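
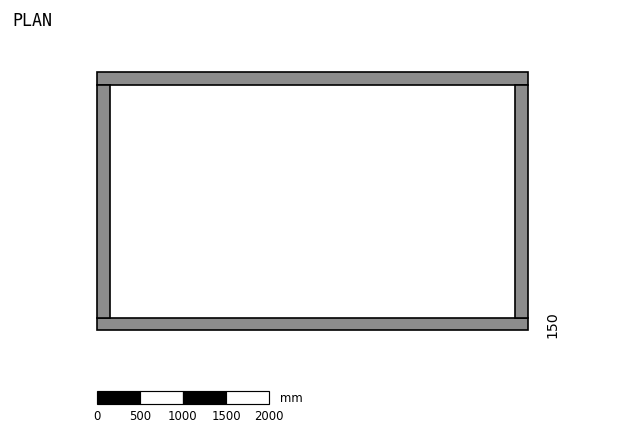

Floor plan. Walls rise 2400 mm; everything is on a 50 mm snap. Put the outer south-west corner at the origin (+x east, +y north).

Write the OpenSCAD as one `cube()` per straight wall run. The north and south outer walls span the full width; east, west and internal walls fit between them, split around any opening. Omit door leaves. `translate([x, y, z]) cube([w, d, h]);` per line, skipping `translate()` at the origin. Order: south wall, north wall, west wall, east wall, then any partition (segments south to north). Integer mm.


cube([5000, 150, 2400]);
translate([0, 2850, 0]) cube([5000, 150, 2400]);
translate([0, 150, 0]) cube([150, 2700, 2400]);
translate([4850, 150, 0]) cube([150, 2700, 2400]);


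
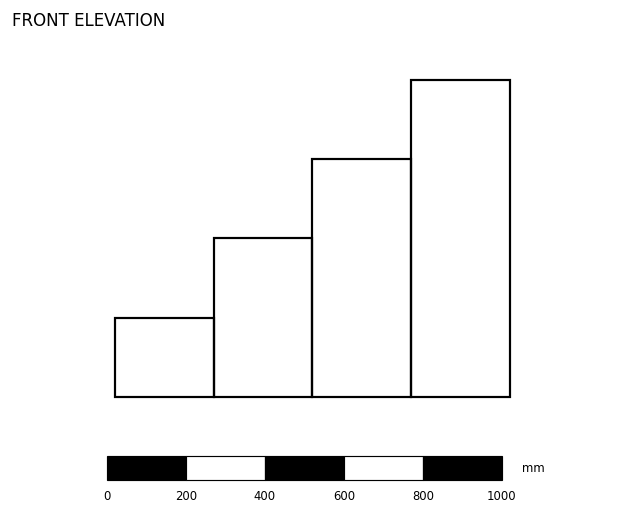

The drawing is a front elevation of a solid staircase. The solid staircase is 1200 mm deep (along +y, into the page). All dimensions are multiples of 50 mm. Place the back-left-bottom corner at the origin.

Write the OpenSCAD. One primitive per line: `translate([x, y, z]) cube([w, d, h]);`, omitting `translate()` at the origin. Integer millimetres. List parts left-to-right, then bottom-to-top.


cube([250, 1200, 200]);
translate([250, 0, 0]) cube([250, 1200, 400]);
translate([500, 0, 0]) cube([250, 1200, 600]);
translate([750, 0, 0]) cube([250, 1200, 800]);


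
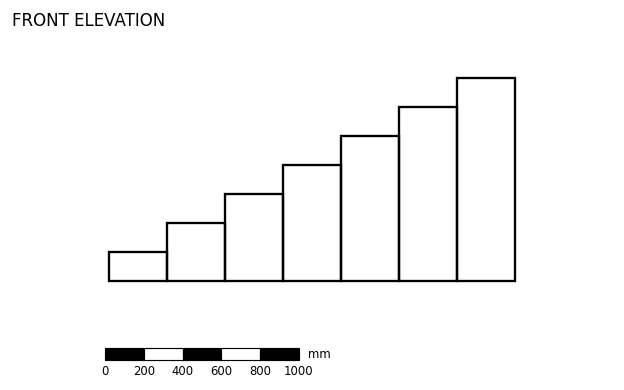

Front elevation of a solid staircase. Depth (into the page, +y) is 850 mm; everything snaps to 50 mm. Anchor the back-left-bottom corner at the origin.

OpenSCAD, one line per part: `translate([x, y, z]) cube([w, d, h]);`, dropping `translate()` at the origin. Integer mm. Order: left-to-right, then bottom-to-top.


cube([300, 850, 150]);
translate([300, 0, 0]) cube([300, 850, 300]);
translate([600, 0, 0]) cube([300, 850, 450]);
translate([900, 0, 0]) cube([300, 850, 600]);
translate([1200, 0, 0]) cube([300, 850, 750]);
translate([1500, 0, 0]) cube([300, 850, 900]);
translate([1800, 0, 0]) cube([300, 850, 1050]);


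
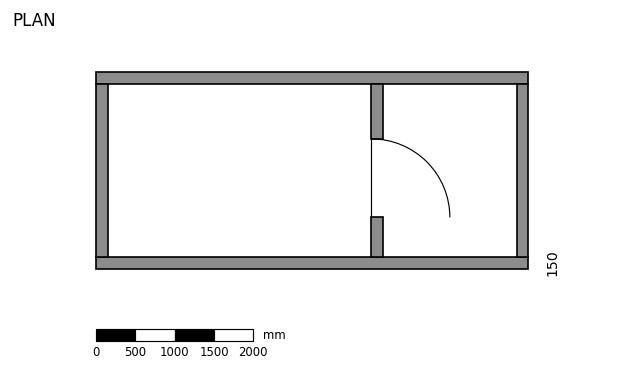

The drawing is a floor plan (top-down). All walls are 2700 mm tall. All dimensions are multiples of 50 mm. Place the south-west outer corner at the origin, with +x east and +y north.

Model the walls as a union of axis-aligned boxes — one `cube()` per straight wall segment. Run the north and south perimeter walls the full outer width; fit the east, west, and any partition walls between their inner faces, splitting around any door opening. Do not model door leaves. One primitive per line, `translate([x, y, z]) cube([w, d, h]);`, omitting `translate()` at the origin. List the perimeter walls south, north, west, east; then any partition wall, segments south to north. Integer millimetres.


cube([5500, 150, 2700]);
translate([0, 2350, 0]) cube([5500, 150, 2700]);
translate([0, 150, 0]) cube([150, 2200, 2700]);
translate([5350, 150, 0]) cube([150, 2200, 2700]);
translate([3500, 150, 0]) cube([150, 500, 2700]);
translate([3500, 1650, 0]) cube([150, 700, 2700]);


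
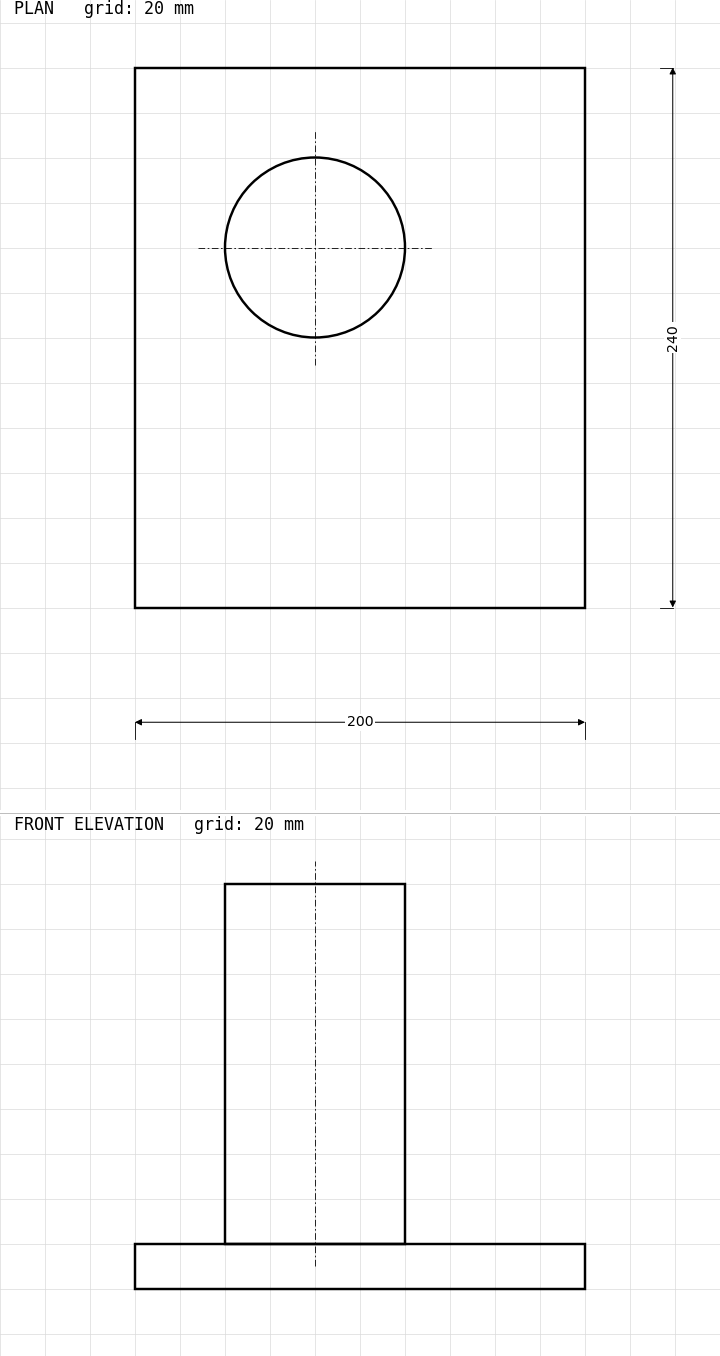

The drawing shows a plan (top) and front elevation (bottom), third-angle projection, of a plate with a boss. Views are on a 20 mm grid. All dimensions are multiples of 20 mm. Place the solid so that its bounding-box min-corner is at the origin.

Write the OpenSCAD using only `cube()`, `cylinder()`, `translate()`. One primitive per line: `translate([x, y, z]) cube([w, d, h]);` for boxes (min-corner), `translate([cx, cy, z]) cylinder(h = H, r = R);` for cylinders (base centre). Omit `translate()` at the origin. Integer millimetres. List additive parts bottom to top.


cube([200, 240, 20]);
translate([80, 160, 20]) cylinder(h = 160, r = 40);


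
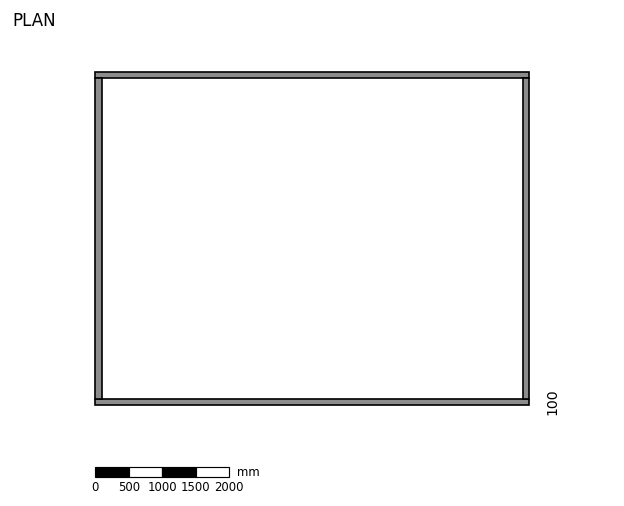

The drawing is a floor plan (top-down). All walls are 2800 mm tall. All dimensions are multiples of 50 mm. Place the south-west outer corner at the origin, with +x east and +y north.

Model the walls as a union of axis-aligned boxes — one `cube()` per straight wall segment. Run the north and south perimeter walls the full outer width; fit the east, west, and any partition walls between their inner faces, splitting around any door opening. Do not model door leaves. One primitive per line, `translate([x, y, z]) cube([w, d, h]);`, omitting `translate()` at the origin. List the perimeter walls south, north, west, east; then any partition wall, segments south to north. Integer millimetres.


cube([6500, 100, 2800]);
translate([0, 4900, 0]) cube([6500, 100, 2800]);
translate([0, 100, 0]) cube([100, 4800, 2800]);
translate([6400, 100, 0]) cube([100, 4800, 2800]);


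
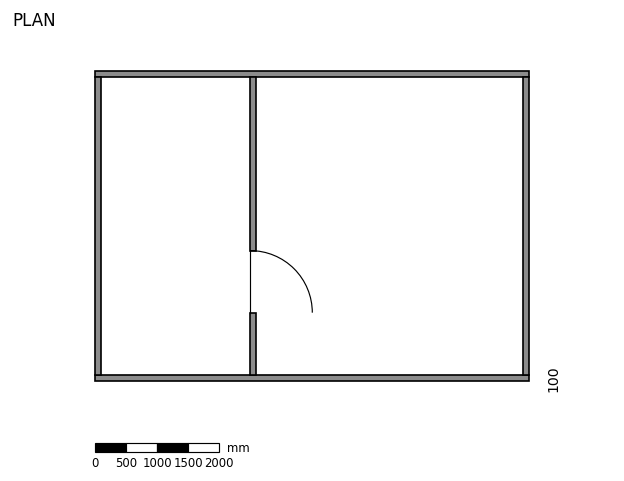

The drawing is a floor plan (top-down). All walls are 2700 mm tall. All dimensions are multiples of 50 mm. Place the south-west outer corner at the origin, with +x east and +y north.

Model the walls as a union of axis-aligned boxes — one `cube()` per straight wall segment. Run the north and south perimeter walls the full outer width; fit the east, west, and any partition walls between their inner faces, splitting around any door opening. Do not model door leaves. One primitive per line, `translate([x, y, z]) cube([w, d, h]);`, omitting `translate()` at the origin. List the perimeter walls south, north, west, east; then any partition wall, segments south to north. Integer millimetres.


cube([7000, 100, 2700]);
translate([0, 4900, 0]) cube([7000, 100, 2700]);
translate([0, 100, 0]) cube([100, 4800, 2700]);
translate([6900, 100, 0]) cube([100, 4800, 2700]);
translate([2500, 100, 0]) cube([100, 1000, 2700]);
translate([2500, 2100, 0]) cube([100, 2800, 2700]);


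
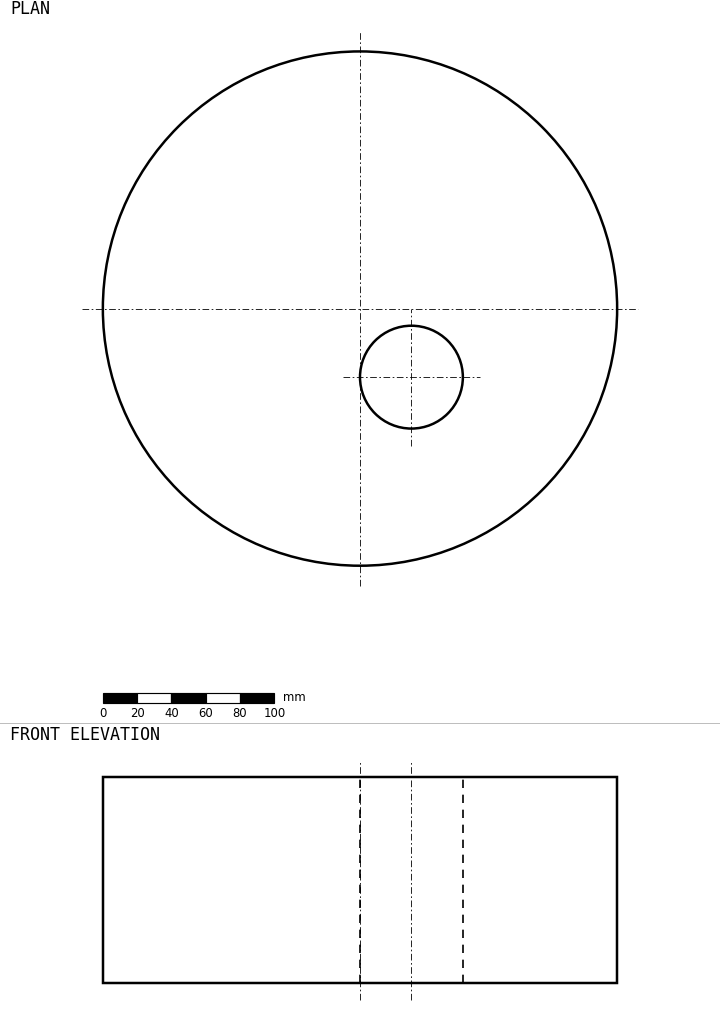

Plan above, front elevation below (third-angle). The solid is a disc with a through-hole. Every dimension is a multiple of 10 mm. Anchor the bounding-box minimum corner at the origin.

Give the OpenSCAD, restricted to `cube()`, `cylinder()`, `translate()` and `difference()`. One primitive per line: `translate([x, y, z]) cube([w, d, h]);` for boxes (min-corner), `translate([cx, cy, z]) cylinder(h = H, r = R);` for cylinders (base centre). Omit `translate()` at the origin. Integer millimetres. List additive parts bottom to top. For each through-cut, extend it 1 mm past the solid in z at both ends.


difference() {
  translate([150, 150, 0]) cylinder(h = 120, r = 150);
  translate([180, 110, -1]) cylinder(h = 122, r = 30);
}


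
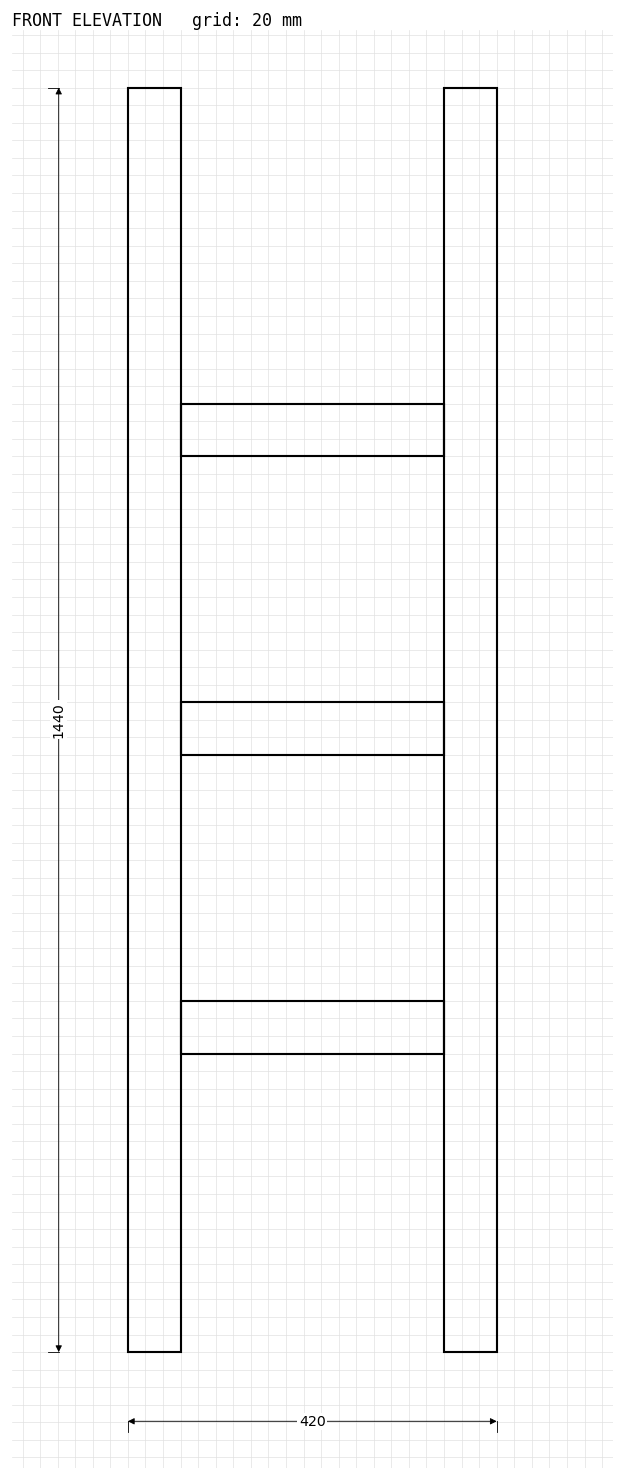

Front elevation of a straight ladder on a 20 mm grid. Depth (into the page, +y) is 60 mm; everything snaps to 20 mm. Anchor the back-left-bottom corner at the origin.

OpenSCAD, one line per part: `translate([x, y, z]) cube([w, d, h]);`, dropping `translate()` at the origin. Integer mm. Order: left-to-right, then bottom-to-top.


cube([60, 60, 1440]);
translate([60, 0, 340]) cube([300, 60, 60]);
translate([60, 0, 680]) cube([300, 60, 60]);
translate([60, 0, 1020]) cube([300, 60, 60]);
translate([360, 0, 0]) cube([60, 60, 1440]);


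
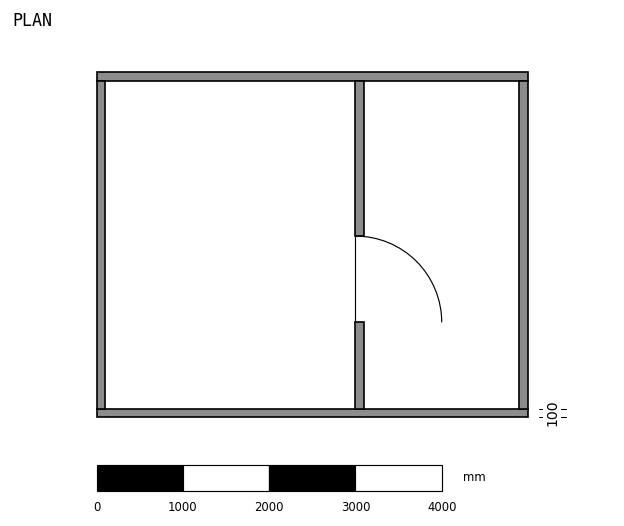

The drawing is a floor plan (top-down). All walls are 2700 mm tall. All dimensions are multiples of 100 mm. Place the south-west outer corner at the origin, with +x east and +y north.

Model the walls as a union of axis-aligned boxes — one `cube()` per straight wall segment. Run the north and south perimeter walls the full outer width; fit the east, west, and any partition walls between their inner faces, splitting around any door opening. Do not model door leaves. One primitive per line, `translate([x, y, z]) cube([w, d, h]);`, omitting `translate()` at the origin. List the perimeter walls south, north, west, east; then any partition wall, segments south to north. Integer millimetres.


cube([5000, 100, 2700]);
translate([0, 3900, 0]) cube([5000, 100, 2700]);
translate([0, 100, 0]) cube([100, 3800, 2700]);
translate([4900, 100, 0]) cube([100, 3800, 2700]);
translate([3000, 100, 0]) cube([100, 1000, 2700]);
translate([3000, 2100, 0]) cube([100, 1800, 2700]);


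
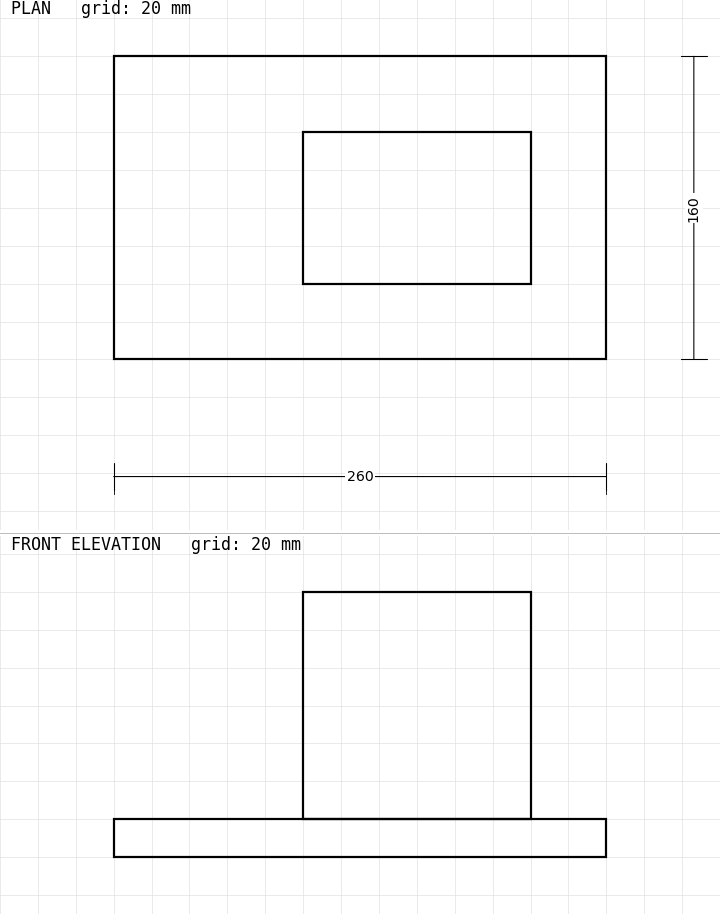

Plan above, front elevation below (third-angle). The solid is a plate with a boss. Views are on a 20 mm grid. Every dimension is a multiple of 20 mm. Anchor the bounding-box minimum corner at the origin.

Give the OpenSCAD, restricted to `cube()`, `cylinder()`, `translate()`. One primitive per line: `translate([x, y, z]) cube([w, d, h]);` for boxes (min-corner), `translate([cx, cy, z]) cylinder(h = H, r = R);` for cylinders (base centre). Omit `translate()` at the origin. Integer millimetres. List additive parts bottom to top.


cube([260, 160, 20]);
translate([100, 40, 20]) cube([120, 80, 120]);


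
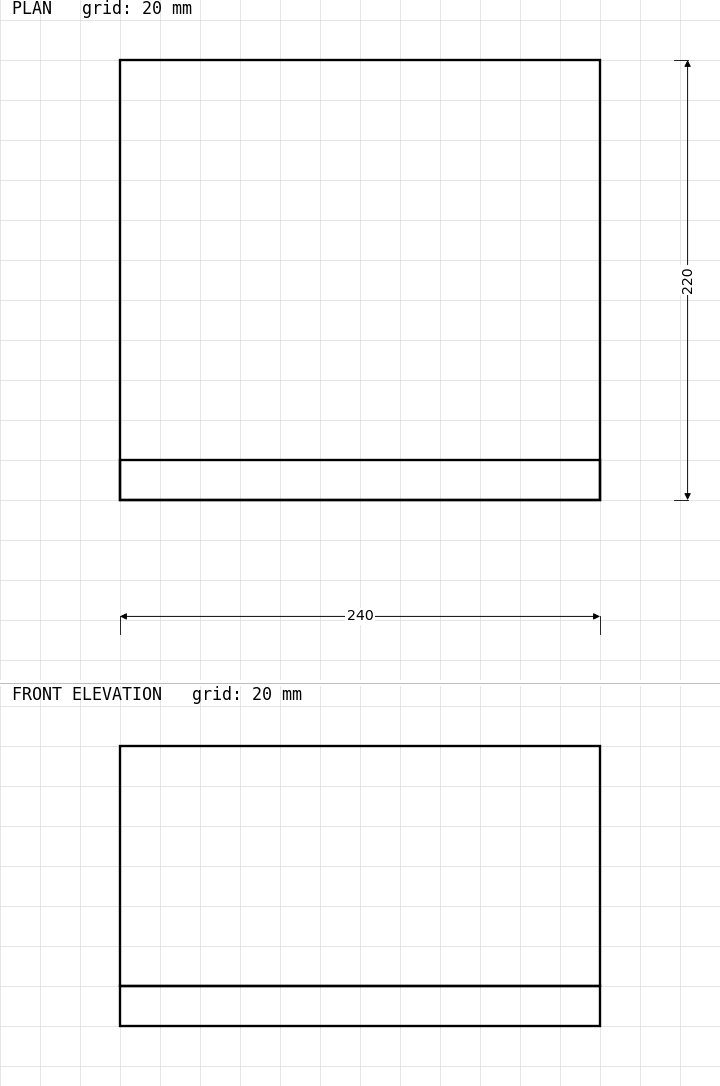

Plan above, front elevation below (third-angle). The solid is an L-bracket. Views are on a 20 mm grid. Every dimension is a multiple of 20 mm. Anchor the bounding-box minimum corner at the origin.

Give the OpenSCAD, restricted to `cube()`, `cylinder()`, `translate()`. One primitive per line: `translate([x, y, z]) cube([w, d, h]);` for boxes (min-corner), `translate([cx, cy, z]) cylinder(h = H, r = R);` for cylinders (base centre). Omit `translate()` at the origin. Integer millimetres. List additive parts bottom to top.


cube([240, 220, 20]);
translate([0, 0, 20]) cube([240, 20, 120]);


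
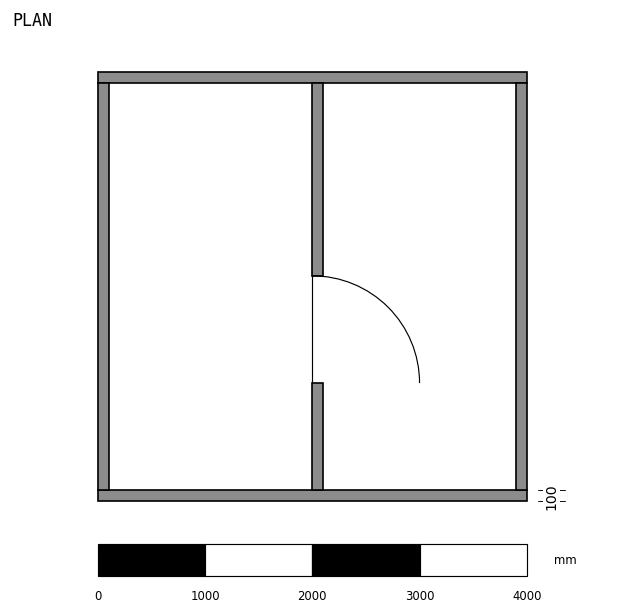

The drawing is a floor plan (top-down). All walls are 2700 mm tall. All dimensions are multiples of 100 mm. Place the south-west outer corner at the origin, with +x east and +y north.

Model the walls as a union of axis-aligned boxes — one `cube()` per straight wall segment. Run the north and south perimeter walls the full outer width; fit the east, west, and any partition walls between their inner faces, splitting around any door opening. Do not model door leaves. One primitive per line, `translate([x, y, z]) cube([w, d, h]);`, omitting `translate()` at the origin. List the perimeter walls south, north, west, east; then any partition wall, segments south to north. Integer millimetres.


cube([4000, 100, 2700]);
translate([0, 3900, 0]) cube([4000, 100, 2700]);
translate([0, 100, 0]) cube([100, 3800, 2700]);
translate([3900, 100, 0]) cube([100, 3800, 2700]);
translate([2000, 100, 0]) cube([100, 1000, 2700]);
translate([2000, 2100, 0]) cube([100, 1800, 2700]);


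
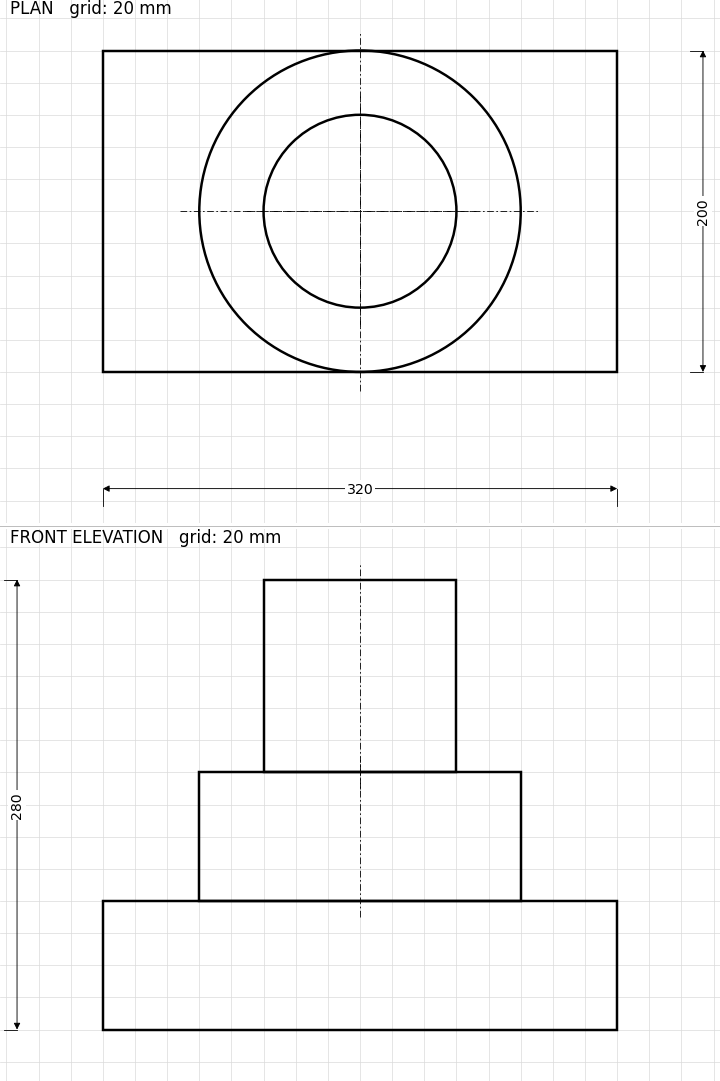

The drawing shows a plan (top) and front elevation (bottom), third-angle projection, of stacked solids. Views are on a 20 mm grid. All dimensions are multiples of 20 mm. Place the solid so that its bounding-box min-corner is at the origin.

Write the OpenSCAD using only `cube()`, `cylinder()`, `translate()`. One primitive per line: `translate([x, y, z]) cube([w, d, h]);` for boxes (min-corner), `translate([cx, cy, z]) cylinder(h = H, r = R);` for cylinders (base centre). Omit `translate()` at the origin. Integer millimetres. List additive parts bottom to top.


cube([320, 200, 80]);
translate([160, 100, 80]) cylinder(h = 80, r = 100);
translate([160, 100, 160]) cylinder(h = 120, r = 60);


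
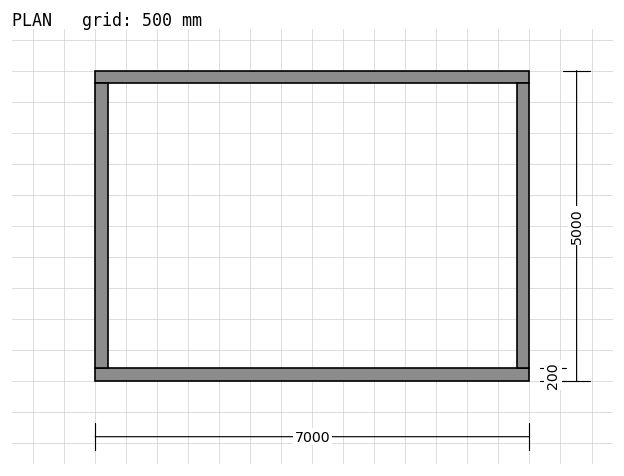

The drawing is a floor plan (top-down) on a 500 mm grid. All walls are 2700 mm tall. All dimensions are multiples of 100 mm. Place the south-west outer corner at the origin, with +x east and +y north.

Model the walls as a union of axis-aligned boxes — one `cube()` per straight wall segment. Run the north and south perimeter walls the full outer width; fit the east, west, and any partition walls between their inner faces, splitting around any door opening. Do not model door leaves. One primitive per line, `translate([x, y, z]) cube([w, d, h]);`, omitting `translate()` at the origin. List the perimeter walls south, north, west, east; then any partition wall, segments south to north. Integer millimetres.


cube([7000, 200, 2700]);
translate([0, 4800, 0]) cube([7000, 200, 2700]);
translate([0, 200, 0]) cube([200, 4600, 2700]);
translate([6800, 200, 0]) cube([200, 4600, 2700]);


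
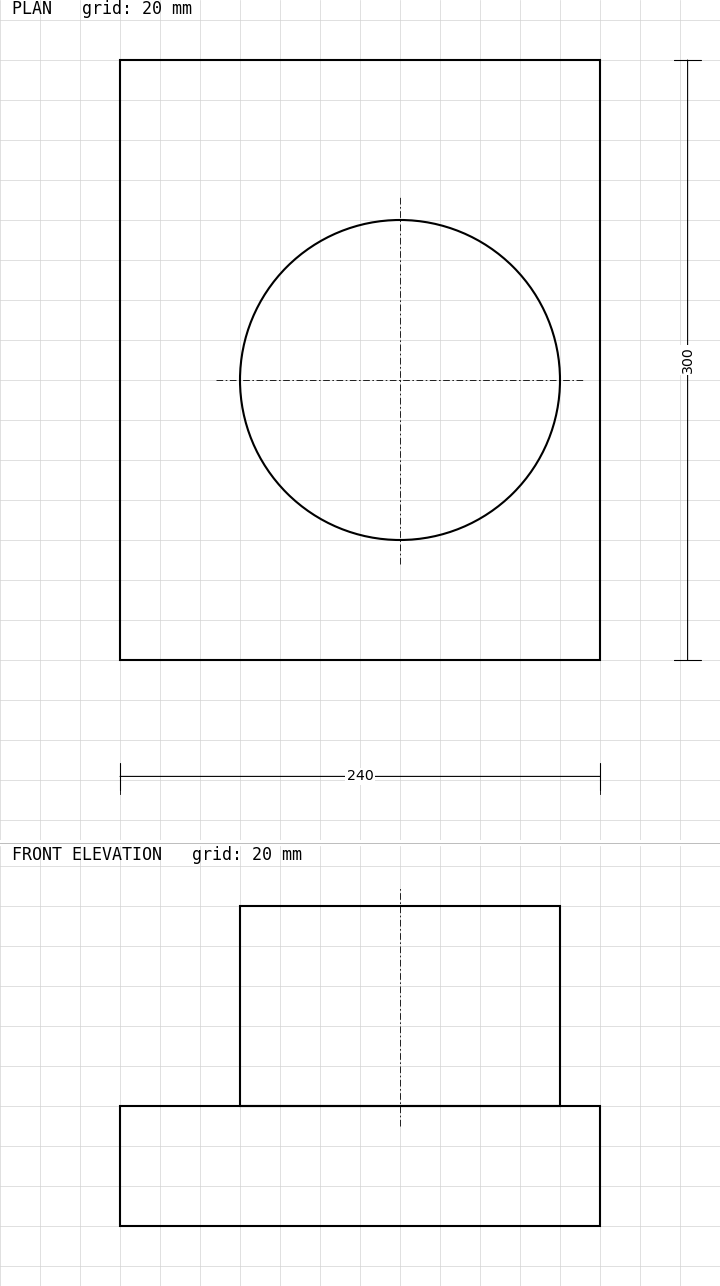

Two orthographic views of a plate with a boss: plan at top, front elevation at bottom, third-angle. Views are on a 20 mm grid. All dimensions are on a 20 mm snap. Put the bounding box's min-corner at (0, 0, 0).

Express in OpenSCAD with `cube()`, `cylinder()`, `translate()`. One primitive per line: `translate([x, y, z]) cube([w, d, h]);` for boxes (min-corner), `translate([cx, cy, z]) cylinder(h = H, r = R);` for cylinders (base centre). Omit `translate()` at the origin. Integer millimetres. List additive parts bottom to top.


cube([240, 300, 60]);
translate([140, 140, 60]) cylinder(h = 100, r = 80);


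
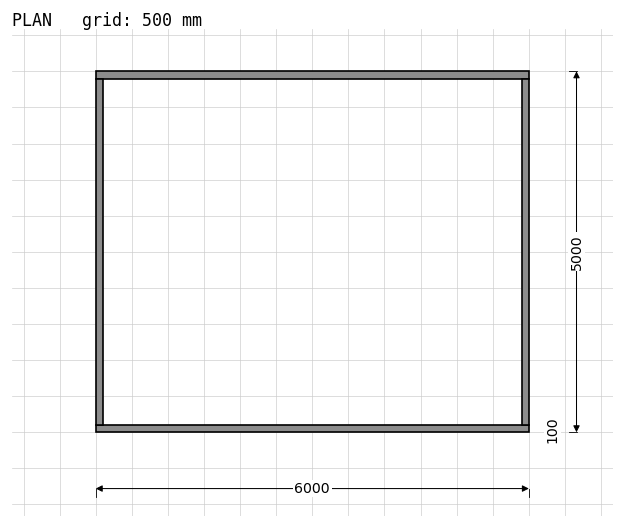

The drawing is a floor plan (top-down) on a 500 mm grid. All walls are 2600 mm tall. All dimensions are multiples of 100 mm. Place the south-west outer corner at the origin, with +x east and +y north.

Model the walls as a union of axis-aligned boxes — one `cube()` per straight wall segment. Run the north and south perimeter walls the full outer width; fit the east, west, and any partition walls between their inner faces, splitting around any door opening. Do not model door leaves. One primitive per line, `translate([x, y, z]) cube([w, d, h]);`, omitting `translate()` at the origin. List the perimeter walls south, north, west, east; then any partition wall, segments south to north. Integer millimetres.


cube([6000, 100, 2600]);
translate([0, 4900, 0]) cube([6000, 100, 2600]);
translate([0, 100, 0]) cube([100, 4800, 2600]);
translate([5900, 100, 0]) cube([100, 4800, 2600]);


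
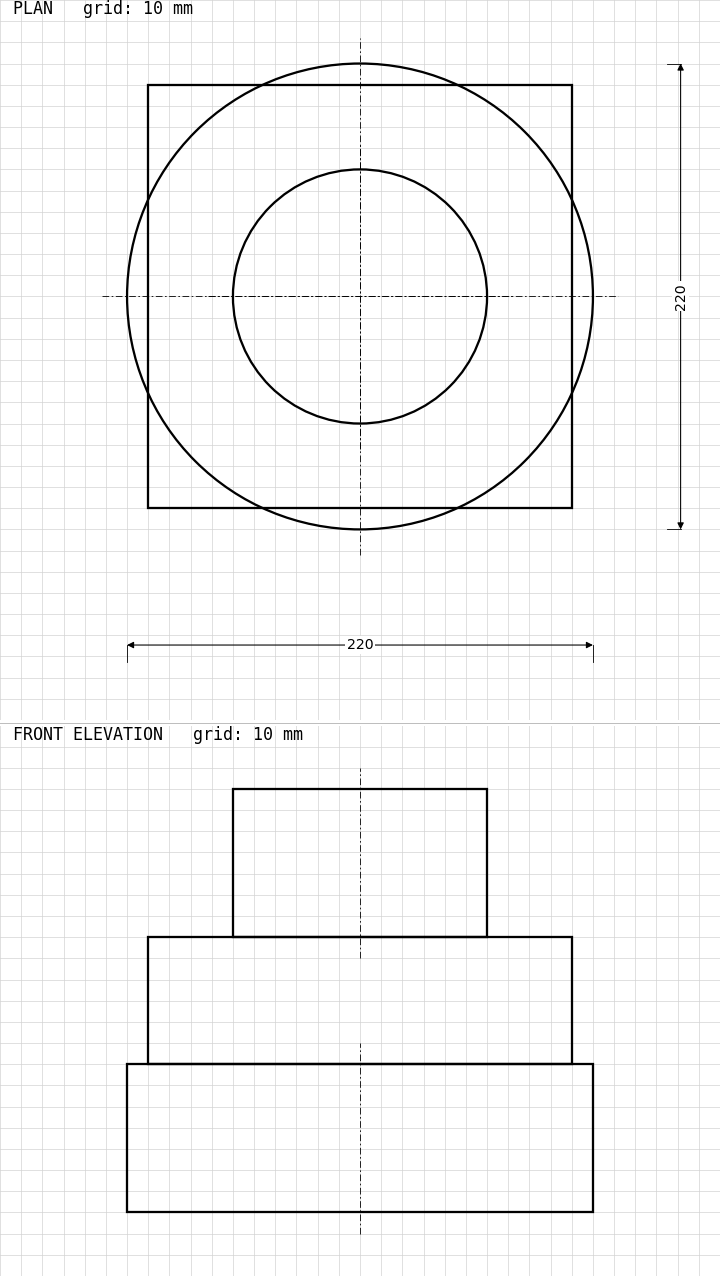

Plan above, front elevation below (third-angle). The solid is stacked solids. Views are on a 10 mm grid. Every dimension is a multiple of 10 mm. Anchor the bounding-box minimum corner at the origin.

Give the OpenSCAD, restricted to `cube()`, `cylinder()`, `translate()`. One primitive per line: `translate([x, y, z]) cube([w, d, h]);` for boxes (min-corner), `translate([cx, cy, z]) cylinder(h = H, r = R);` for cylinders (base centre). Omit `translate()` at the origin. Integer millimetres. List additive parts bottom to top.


translate([110, 110, 0]) cylinder(h = 70, r = 110);
translate([10, 10, 70]) cube([200, 200, 60]);
translate([110, 110, 130]) cylinder(h = 70, r = 60);


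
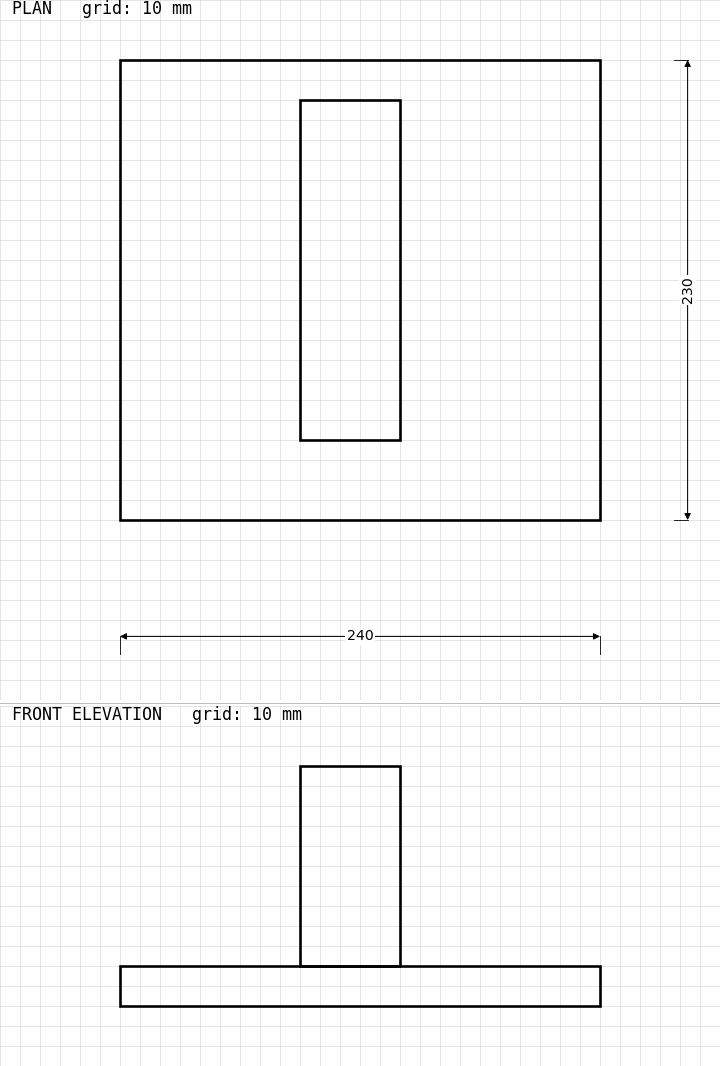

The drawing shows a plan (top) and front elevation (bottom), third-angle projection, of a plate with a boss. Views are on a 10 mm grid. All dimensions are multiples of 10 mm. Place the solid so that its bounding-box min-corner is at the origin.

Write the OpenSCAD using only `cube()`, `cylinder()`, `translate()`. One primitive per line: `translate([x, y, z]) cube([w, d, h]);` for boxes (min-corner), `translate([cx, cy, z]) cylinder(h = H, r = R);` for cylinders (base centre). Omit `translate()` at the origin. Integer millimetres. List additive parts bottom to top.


cube([240, 230, 20]);
translate([90, 40, 20]) cube([50, 170, 100]);


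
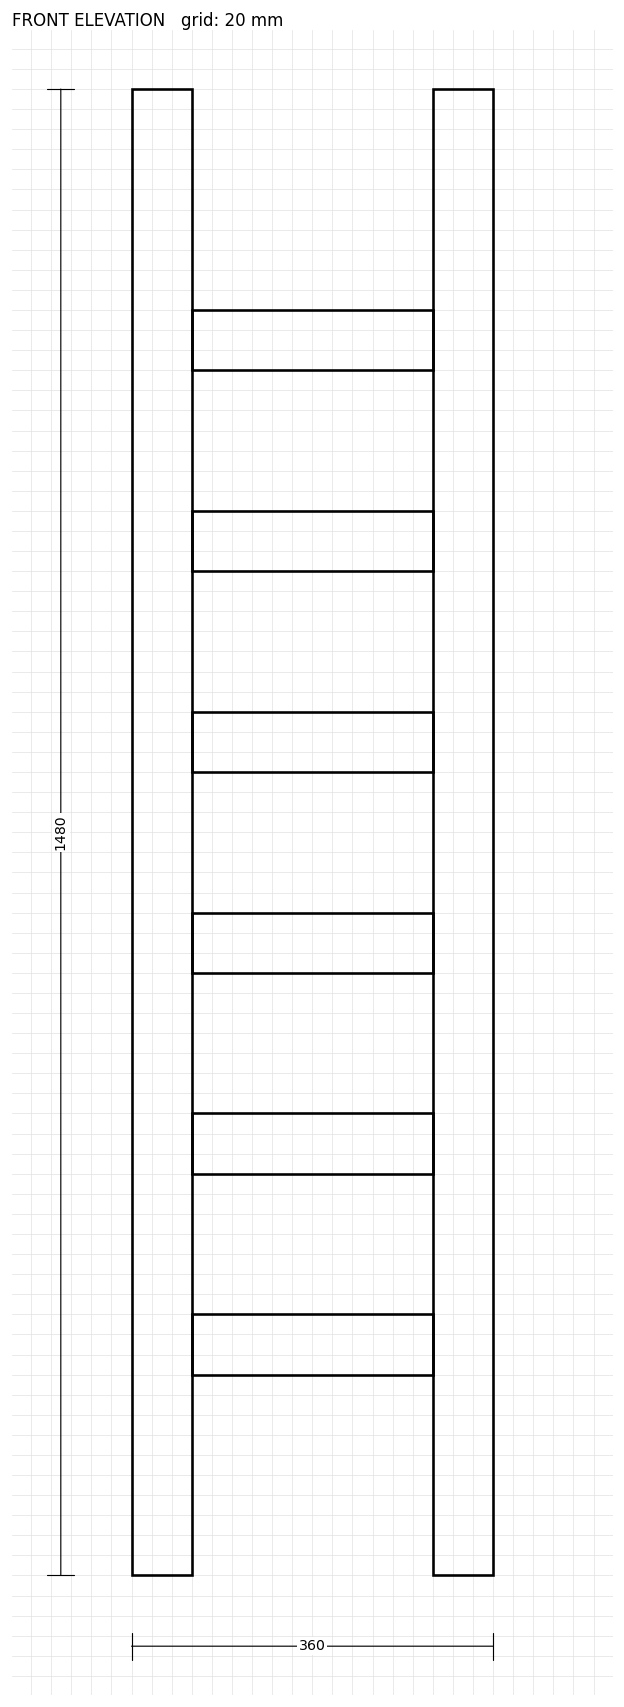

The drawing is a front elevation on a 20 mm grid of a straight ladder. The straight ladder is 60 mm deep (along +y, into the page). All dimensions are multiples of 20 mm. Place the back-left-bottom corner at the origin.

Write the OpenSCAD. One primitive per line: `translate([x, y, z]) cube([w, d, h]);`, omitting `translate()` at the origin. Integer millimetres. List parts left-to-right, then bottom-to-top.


cube([60, 60, 1480]);
translate([60, 0, 200]) cube([240, 60, 60]);
translate([60, 0, 400]) cube([240, 60, 60]);
translate([60, 0, 600]) cube([240, 60, 60]);
translate([60, 0, 800]) cube([240, 60, 60]);
translate([60, 0, 1000]) cube([240, 60, 60]);
translate([60, 0, 1200]) cube([240, 60, 60]);
translate([300, 0, 0]) cube([60, 60, 1480]);


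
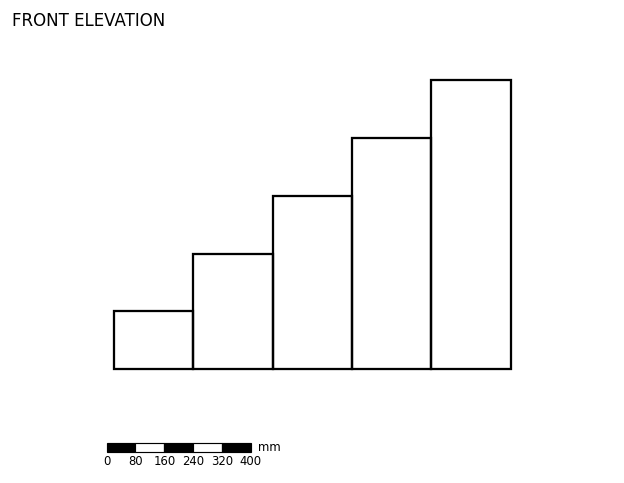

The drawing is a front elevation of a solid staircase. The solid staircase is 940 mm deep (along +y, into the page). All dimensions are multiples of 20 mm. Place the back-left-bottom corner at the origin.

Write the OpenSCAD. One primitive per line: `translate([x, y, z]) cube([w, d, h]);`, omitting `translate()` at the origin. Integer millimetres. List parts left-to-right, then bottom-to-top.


cube([220, 940, 160]);
translate([220, 0, 0]) cube([220, 940, 320]);
translate([440, 0, 0]) cube([220, 940, 480]);
translate([660, 0, 0]) cube([220, 940, 640]);
translate([880, 0, 0]) cube([220, 940, 800]);


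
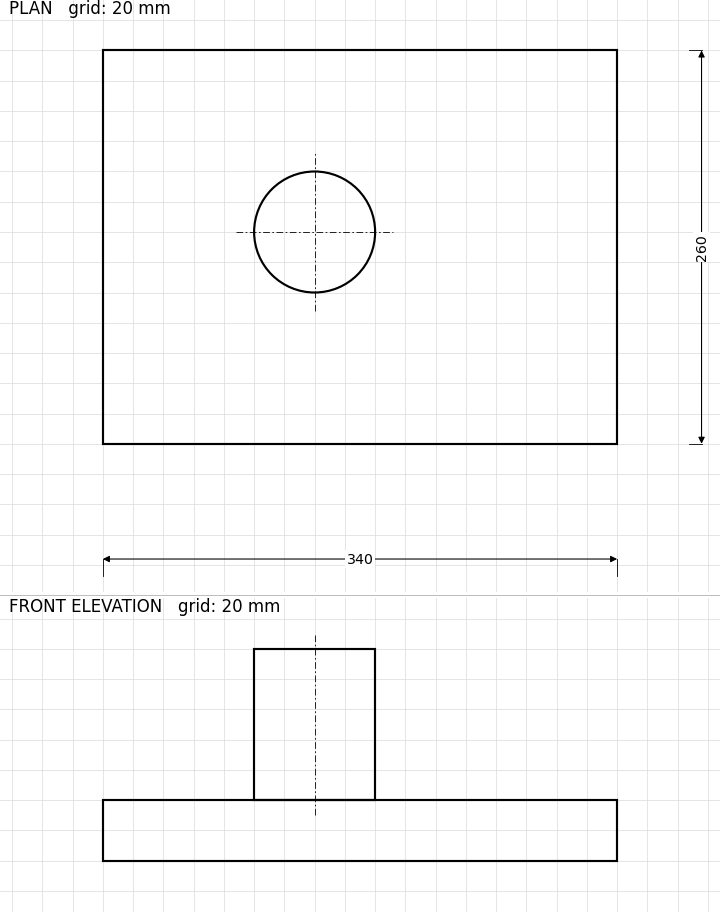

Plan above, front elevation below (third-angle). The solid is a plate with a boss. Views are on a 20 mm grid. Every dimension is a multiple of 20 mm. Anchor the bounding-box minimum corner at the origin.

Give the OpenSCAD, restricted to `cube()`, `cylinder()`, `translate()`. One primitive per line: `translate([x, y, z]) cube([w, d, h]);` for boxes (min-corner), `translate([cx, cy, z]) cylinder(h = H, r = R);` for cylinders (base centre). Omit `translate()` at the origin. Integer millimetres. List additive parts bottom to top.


cube([340, 260, 40]);
translate([140, 140, 40]) cylinder(h = 100, r = 40);


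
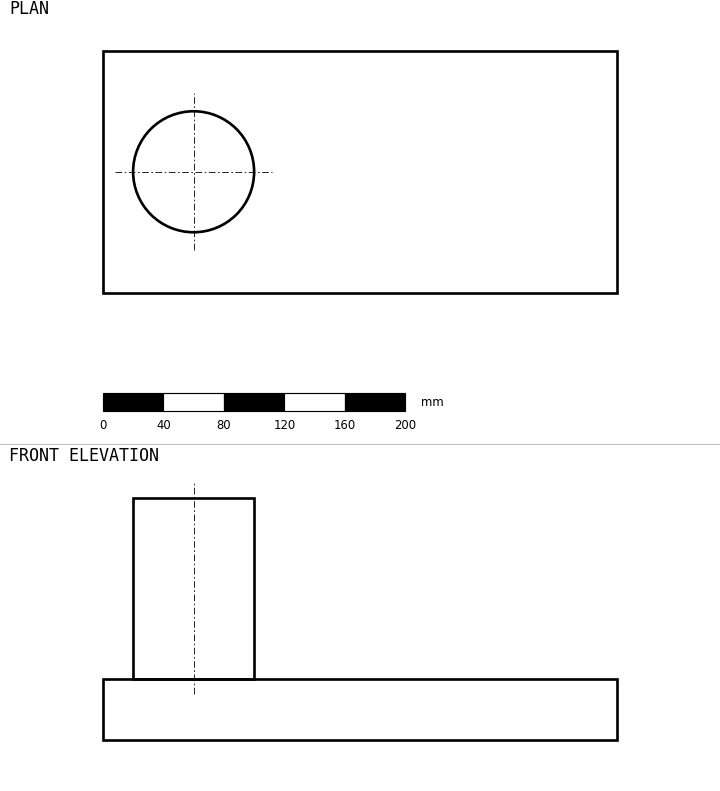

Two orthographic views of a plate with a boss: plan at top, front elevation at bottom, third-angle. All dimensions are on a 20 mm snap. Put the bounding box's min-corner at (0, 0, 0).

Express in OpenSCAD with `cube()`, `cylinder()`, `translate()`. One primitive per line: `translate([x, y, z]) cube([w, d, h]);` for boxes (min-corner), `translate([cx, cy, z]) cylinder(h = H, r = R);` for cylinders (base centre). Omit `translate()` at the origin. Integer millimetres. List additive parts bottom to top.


cube([340, 160, 40]);
translate([60, 80, 40]) cylinder(h = 120, r = 40);


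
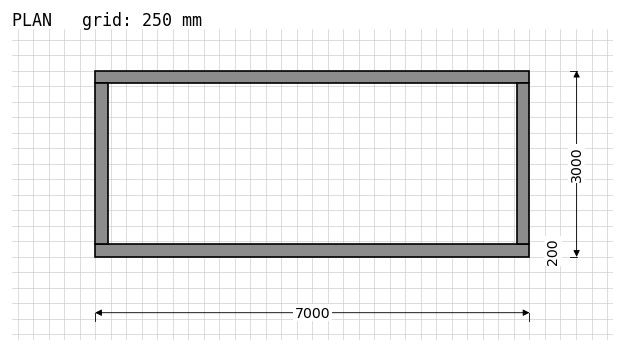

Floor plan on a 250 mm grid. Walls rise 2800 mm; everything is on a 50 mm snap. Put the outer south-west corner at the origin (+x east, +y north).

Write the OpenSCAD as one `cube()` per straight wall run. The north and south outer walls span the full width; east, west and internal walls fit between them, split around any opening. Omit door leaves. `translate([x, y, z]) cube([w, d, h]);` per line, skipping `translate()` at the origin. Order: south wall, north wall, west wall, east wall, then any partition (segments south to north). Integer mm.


cube([7000, 200, 2800]);
translate([0, 2800, 0]) cube([7000, 200, 2800]);
translate([0, 200, 0]) cube([200, 2600, 2800]);
translate([6800, 200, 0]) cube([200, 2600, 2800]);


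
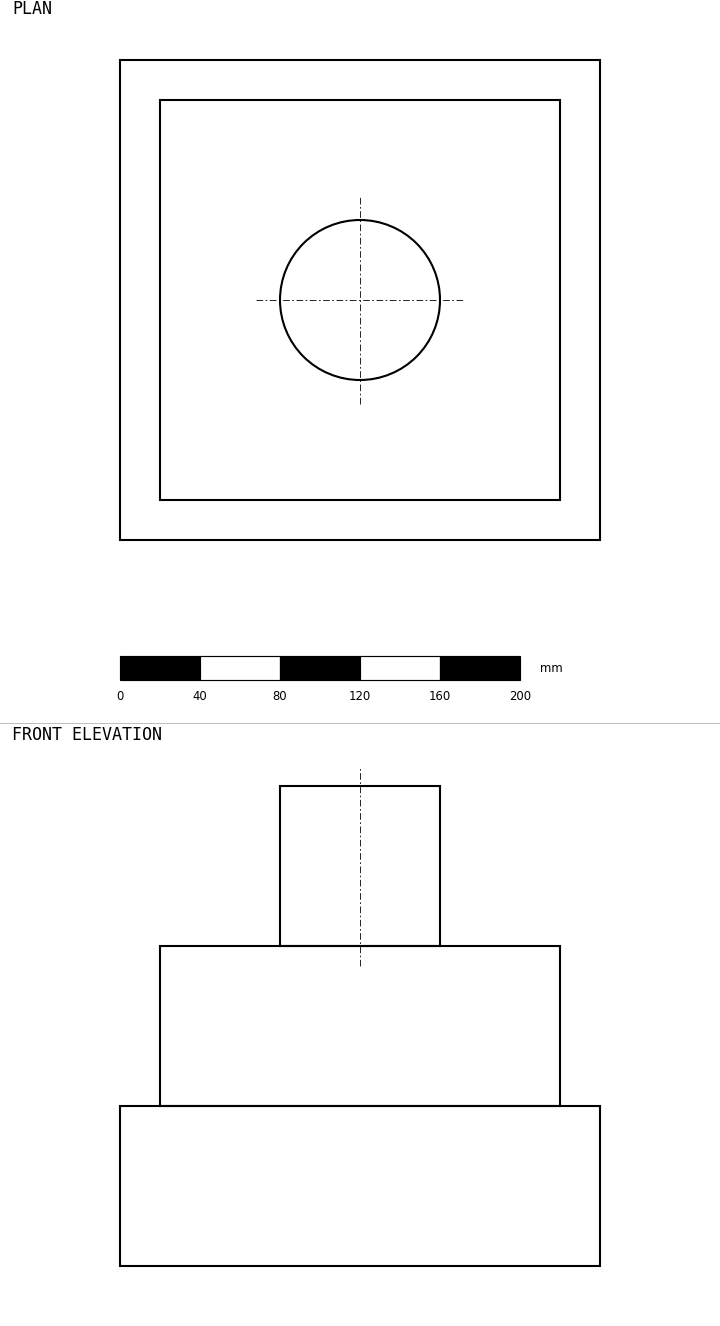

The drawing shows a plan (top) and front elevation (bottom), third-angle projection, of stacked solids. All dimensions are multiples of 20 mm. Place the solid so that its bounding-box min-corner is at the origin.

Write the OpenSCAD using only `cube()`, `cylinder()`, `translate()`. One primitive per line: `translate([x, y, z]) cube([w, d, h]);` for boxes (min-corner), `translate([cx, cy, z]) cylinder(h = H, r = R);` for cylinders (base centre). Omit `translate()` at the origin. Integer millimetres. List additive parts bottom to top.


cube([240, 240, 80]);
translate([20, 20, 80]) cube([200, 200, 80]);
translate([120, 120, 160]) cylinder(h = 80, r = 40);


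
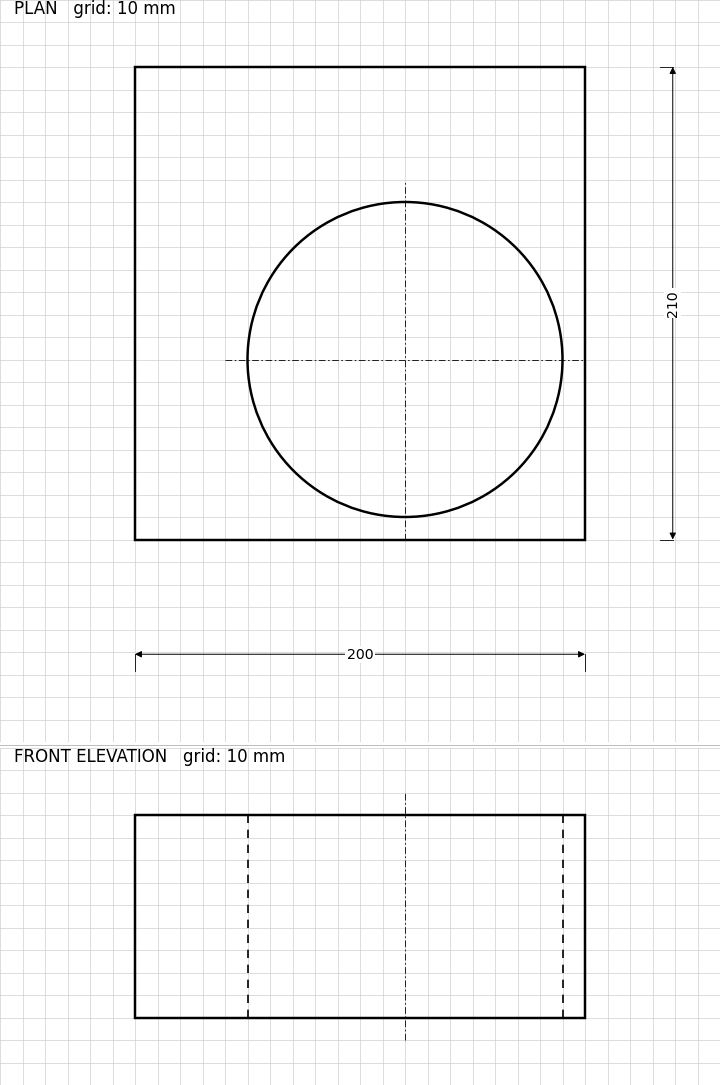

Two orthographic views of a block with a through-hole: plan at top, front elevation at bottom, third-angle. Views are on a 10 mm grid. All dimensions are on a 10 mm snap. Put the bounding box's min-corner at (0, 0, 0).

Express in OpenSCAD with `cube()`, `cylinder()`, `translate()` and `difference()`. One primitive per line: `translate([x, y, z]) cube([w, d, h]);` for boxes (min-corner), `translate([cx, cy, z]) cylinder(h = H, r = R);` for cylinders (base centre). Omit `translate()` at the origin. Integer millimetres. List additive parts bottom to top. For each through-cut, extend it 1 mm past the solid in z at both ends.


difference() {
  cube([200, 210, 90]);
  translate([120, 80, -1]) cylinder(h = 92, r = 70);
}


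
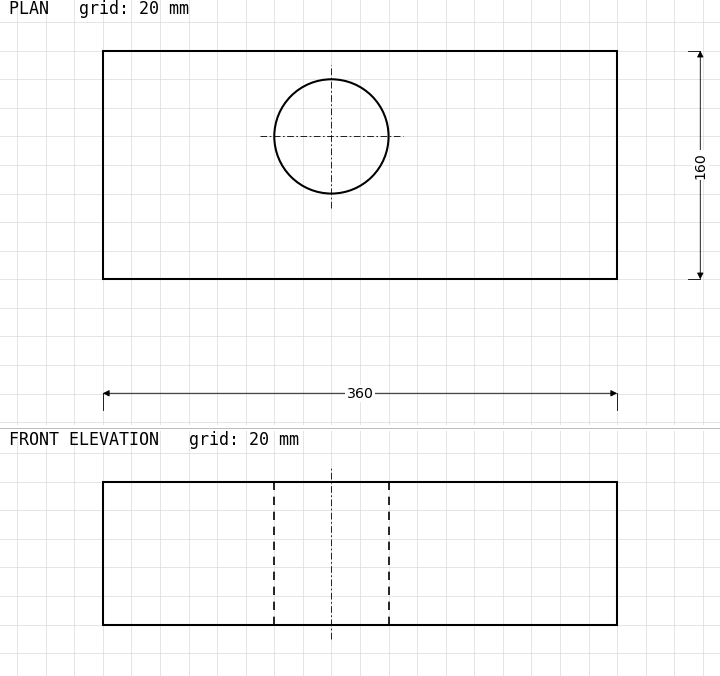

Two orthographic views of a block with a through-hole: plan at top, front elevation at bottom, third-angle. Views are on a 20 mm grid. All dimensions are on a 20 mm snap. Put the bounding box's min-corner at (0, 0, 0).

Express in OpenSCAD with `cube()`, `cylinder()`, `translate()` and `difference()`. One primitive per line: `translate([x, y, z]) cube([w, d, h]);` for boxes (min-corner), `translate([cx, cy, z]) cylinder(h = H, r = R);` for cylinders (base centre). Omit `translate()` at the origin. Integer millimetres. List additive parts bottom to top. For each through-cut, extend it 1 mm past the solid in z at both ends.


difference() {
  cube([360, 160, 100]);
  translate([160, 100, -1]) cylinder(h = 102, r = 40);
}


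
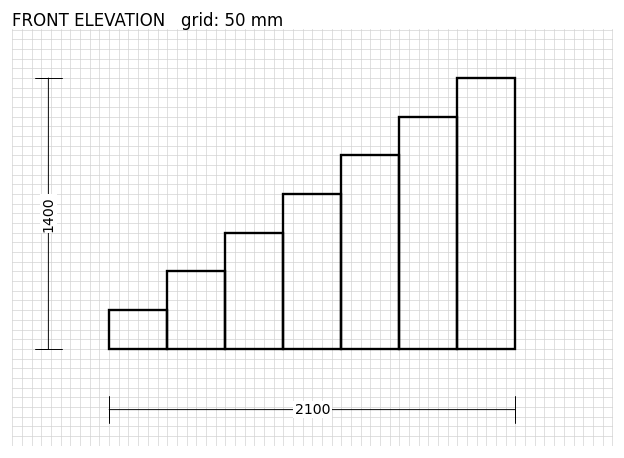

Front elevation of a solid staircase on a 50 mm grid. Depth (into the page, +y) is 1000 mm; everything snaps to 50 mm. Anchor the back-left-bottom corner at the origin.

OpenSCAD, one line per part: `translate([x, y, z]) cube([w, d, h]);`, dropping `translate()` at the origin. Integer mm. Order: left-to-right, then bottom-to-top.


cube([300, 1000, 200]);
translate([300, 0, 0]) cube([300, 1000, 400]);
translate([600, 0, 0]) cube([300, 1000, 600]);
translate([900, 0, 0]) cube([300, 1000, 800]);
translate([1200, 0, 0]) cube([300, 1000, 1000]);
translate([1500, 0, 0]) cube([300, 1000, 1200]);
translate([1800, 0, 0]) cube([300, 1000, 1400]);


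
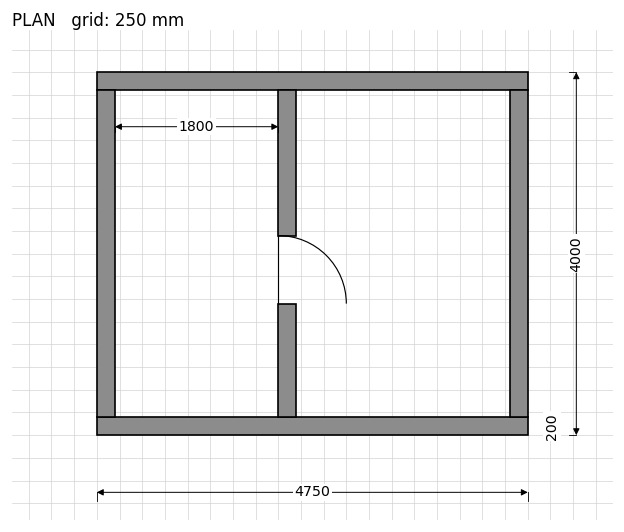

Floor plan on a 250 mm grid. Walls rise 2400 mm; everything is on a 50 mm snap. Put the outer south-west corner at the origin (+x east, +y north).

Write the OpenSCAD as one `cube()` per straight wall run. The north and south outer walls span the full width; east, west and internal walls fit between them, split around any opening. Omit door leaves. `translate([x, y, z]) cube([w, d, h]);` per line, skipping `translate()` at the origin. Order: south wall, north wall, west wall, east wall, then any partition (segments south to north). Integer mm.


cube([4750, 200, 2400]);
translate([0, 3800, 0]) cube([4750, 200, 2400]);
translate([0, 200, 0]) cube([200, 3600, 2400]);
translate([4550, 200, 0]) cube([200, 3600, 2400]);
translate([2000, 200, 0]) cube([200, 1250, 2400]);
translate([2000, 2200, 0]) cube([200, 1600, 2400]);


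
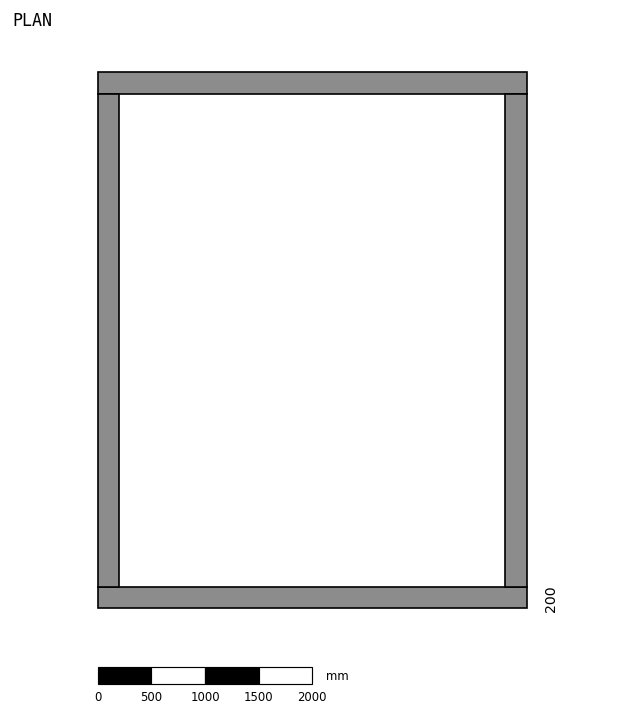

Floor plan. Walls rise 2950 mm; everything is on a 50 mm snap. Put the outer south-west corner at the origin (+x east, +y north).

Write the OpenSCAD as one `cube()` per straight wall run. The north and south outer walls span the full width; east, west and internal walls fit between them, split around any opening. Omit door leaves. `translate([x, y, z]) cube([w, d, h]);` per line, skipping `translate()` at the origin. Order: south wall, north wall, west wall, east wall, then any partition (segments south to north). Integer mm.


cube([4000, 200, 2950]);
translate([0, 4800, 0]) cube([4000, 200, 2950]);
translate([0, 200, 0]) cube([200, 4600, 2950]);
translate([3800, 200, 0]) cube([200, 4600, 2950]);


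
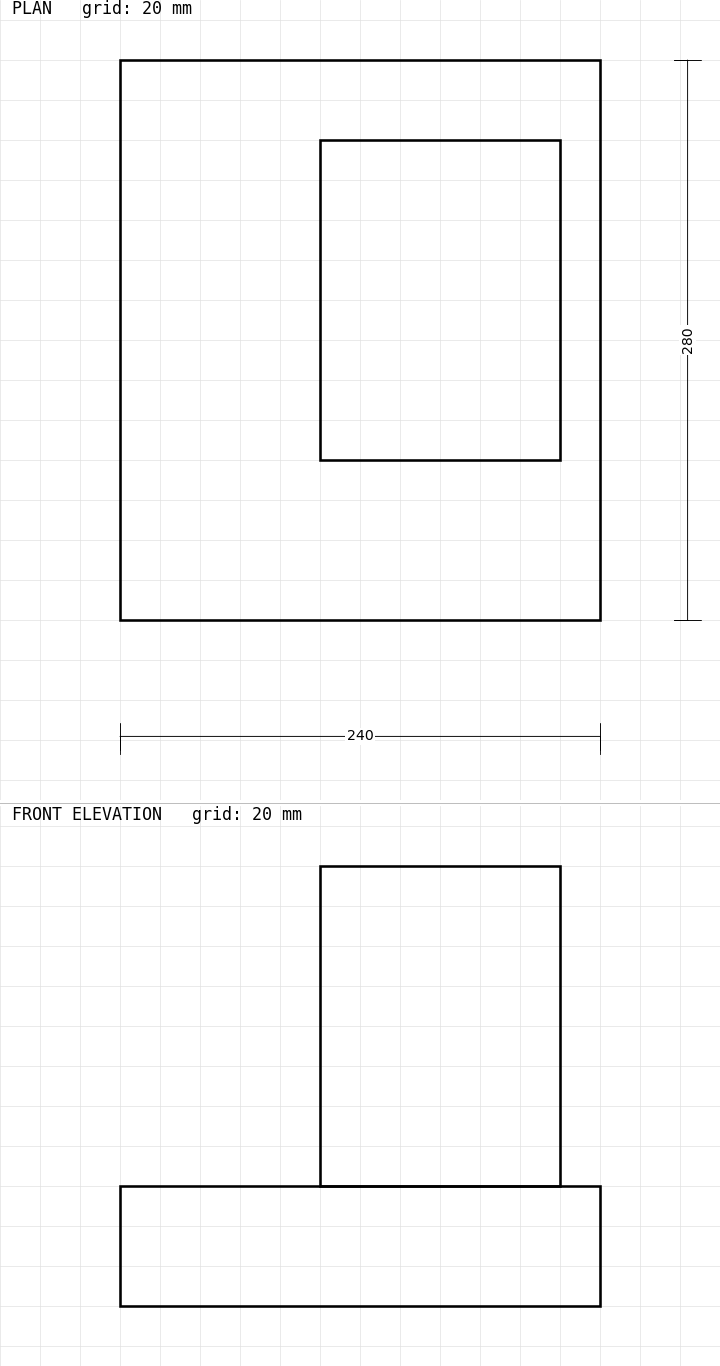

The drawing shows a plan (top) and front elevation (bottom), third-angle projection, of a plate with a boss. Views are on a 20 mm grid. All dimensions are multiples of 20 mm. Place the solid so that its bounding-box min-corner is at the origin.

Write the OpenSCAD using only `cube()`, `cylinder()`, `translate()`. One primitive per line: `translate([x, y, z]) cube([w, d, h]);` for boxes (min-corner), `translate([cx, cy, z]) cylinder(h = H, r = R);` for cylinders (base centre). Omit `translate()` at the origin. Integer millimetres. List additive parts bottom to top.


cube([240, 280, 60]);
translate([100, 80, 60]) cube([120, 160, 160]);


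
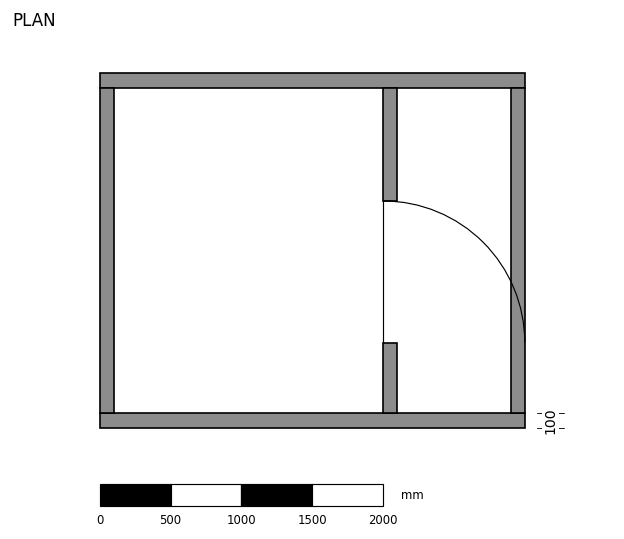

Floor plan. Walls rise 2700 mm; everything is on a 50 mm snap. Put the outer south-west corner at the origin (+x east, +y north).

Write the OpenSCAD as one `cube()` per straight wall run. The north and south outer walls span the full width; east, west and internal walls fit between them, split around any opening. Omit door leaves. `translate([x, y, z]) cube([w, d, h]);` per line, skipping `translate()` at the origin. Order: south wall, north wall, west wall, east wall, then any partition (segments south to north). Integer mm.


cube([3000, 100, 2700]);
translate([0, 2400, 0]) cube([3000, 100, 2700]);
translate([0, 100, 0]) cube([100, 2300, 2700]);
translate([2900, 100, 0]) cube([100, 2300, 2700]);
translate([2000, 100, 0]) cube([100, 500, 2700]);
translate([2000, 1600, 0]) cube([100, 800, 2700]);


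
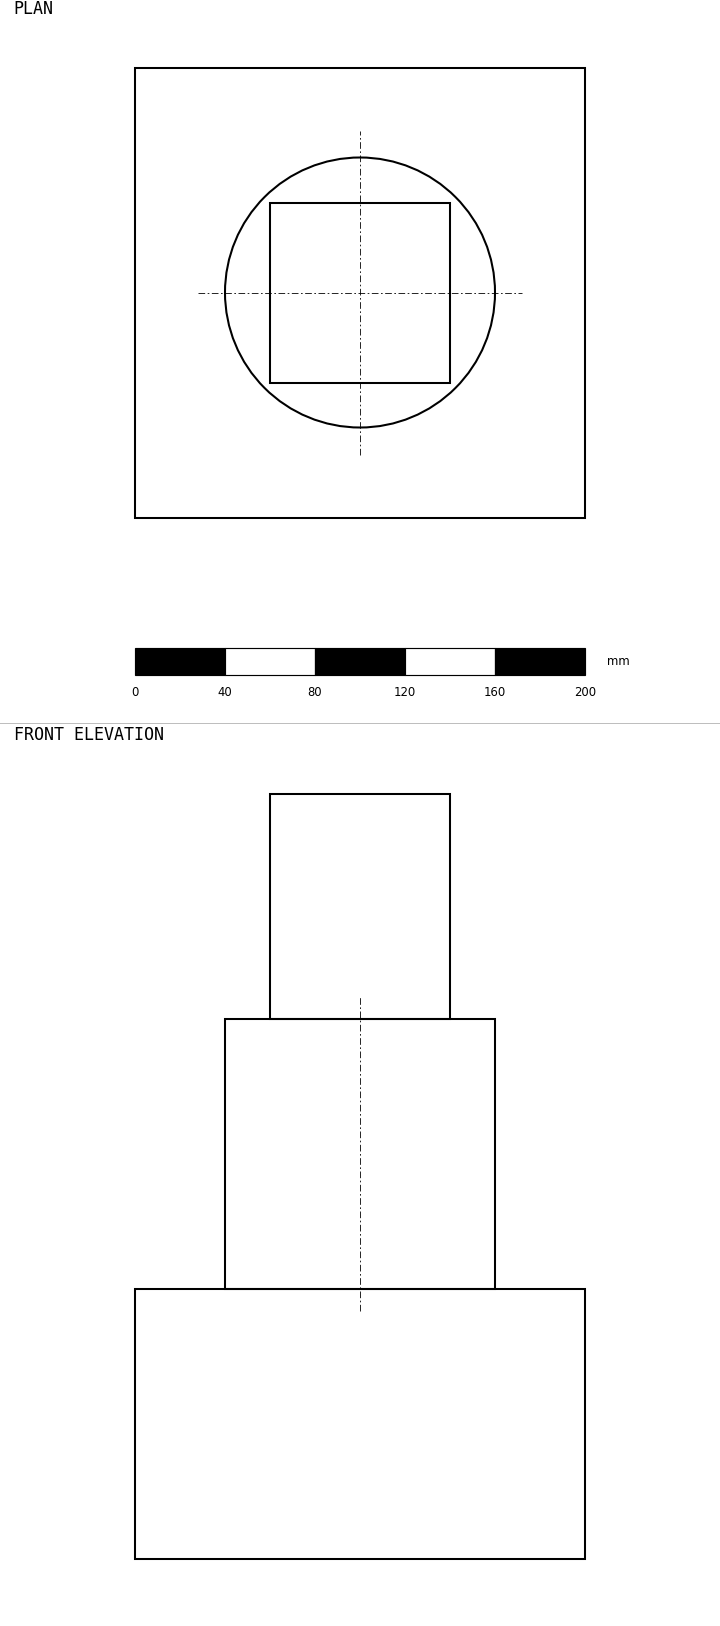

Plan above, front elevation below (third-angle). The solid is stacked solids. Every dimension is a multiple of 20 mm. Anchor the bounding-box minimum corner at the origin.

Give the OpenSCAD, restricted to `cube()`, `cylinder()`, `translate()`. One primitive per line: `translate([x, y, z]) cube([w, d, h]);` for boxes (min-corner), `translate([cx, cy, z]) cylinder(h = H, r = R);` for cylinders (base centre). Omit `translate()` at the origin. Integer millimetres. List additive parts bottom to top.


cube([200, 200, 120]);
translate([100, 100, 120]) cylinder(h = 120, r = 60);
translate([60, 60, 240]) cube([80, 80, 100]);


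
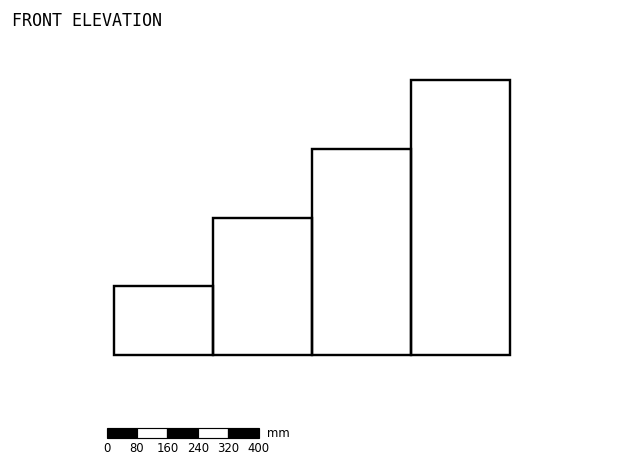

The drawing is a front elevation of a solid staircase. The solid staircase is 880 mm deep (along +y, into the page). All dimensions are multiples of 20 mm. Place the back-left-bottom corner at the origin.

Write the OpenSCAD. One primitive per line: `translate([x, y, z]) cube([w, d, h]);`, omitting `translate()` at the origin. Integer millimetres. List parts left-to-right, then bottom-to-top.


cube([260, 880, 180]);
translate([260, 0, 0]) cube([260, 880, 360]);
translate([520, 0, 0]) cube([260, 880, 540]);
translate([780, 0, 0]) cube([260, 880, 720]);


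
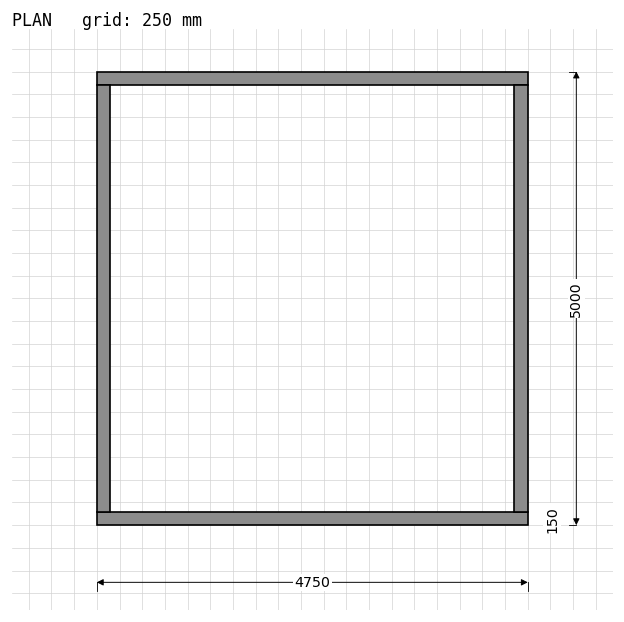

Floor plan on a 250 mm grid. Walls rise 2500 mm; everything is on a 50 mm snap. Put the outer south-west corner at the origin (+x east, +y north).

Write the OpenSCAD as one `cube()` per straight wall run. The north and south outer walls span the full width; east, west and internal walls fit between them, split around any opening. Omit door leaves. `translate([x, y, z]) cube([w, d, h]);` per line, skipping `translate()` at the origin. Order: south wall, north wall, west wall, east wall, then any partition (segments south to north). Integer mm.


cube([4750, 150, 2500]);
translate([0, 4850, 0]) cube([4750, 150, 2500]);
translate([0, 150, 0]) cube([150, 4700, 2500]);
translate([4600, 150, 0]) cube([150, 4700, 2500]);


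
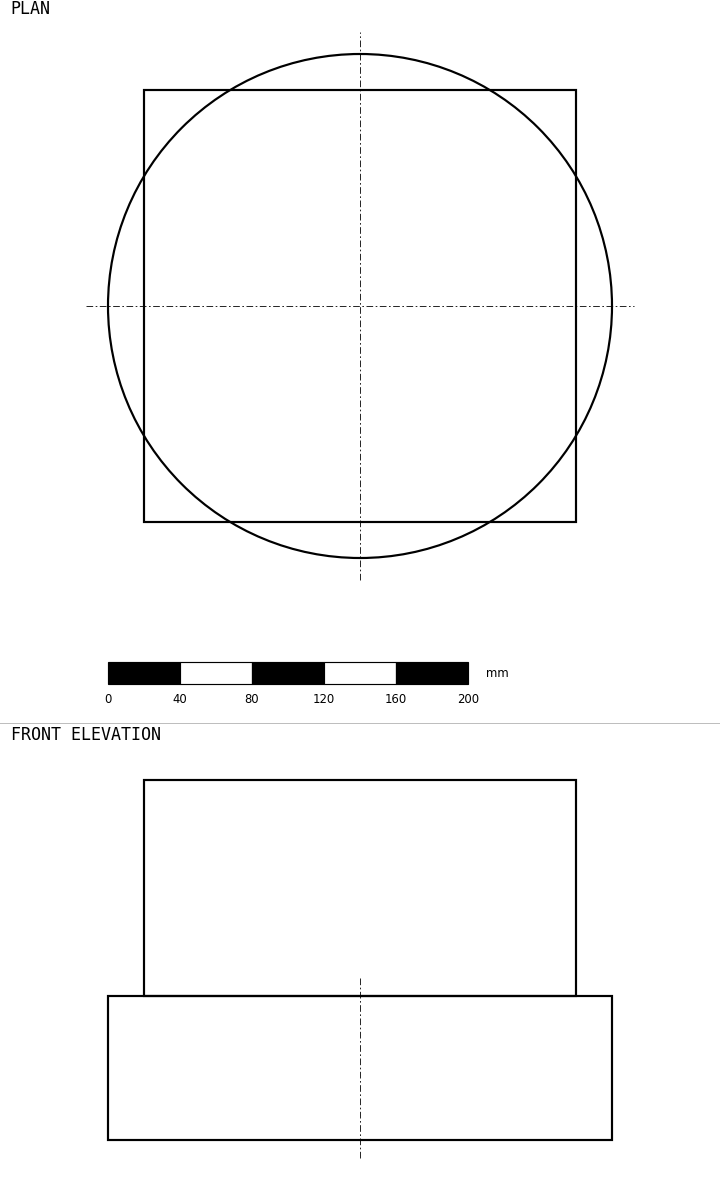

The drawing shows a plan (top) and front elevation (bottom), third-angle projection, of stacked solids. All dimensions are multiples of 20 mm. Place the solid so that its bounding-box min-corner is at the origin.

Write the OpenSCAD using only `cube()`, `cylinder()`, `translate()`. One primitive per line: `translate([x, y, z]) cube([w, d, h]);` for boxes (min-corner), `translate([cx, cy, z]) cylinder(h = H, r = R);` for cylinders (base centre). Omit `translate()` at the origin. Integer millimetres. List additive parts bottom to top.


translate([140, 140, 0]) cylinder(h = 80, r = 140);
translate([20, 20, 80]) cube([240, 240, 120]);


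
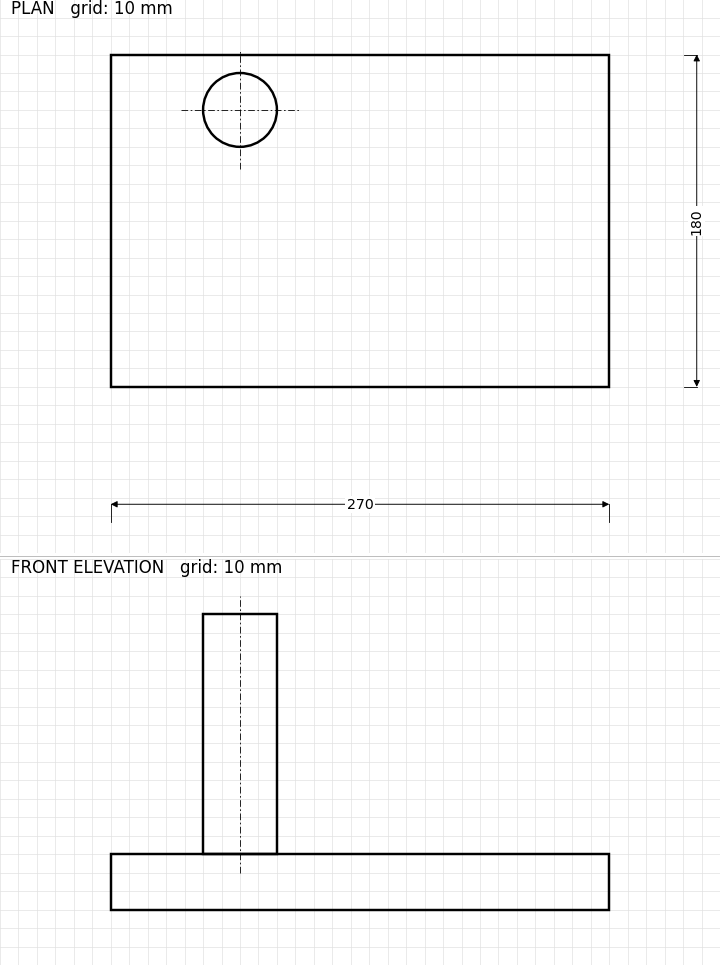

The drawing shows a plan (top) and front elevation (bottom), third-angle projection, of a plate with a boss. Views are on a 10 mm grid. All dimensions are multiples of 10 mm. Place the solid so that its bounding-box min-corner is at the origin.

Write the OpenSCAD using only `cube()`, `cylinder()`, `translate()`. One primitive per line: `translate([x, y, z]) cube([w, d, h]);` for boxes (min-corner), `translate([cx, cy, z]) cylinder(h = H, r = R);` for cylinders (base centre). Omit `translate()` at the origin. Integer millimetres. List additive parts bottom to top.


cube([270, 180, 30]);
translate([70, 150, 30]) cylinder(h = 130, r = 20);


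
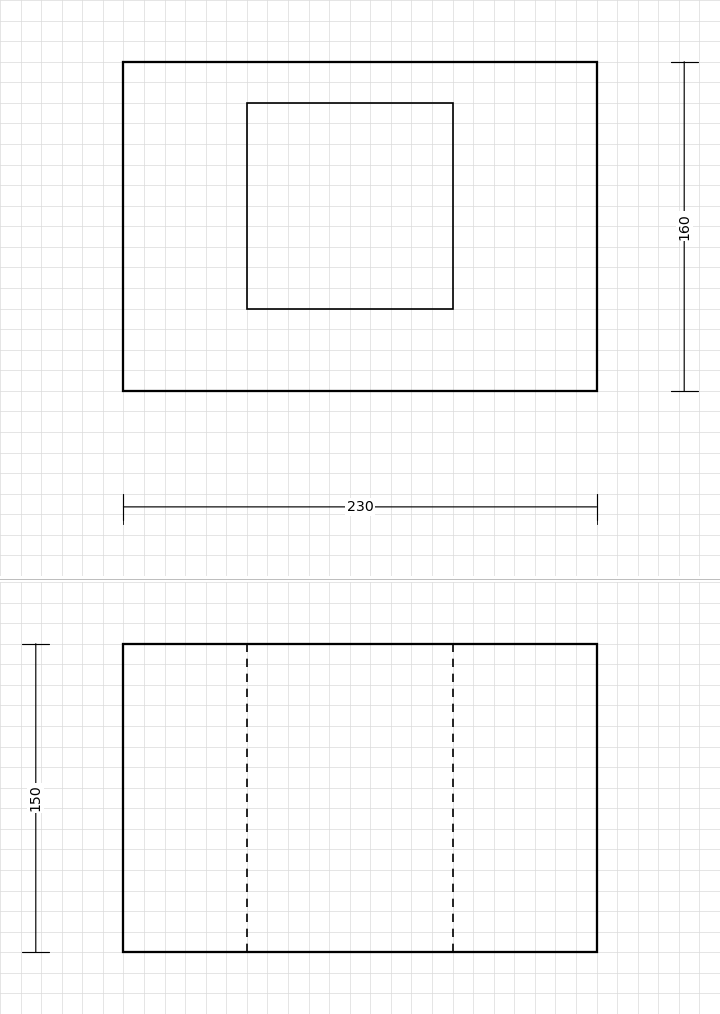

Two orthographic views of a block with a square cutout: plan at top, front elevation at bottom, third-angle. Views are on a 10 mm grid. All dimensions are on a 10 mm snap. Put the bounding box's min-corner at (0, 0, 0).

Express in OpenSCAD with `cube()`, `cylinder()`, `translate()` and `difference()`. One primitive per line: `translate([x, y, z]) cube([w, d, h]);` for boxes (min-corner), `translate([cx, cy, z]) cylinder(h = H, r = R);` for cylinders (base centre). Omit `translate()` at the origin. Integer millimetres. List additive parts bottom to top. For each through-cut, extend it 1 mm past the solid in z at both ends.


difference() {
  cube([230, 160, 150]);
  translate([60, 40, -1]) cube([100, 100, 152]);
}
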